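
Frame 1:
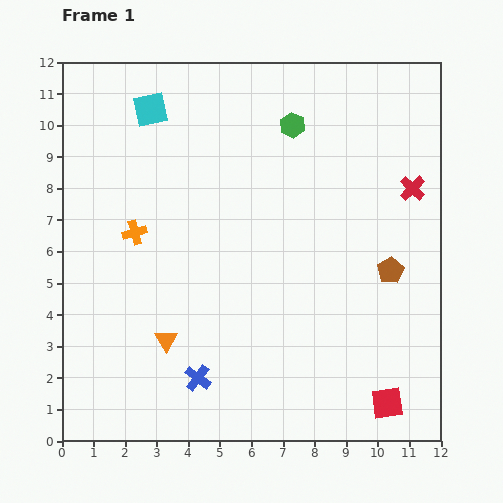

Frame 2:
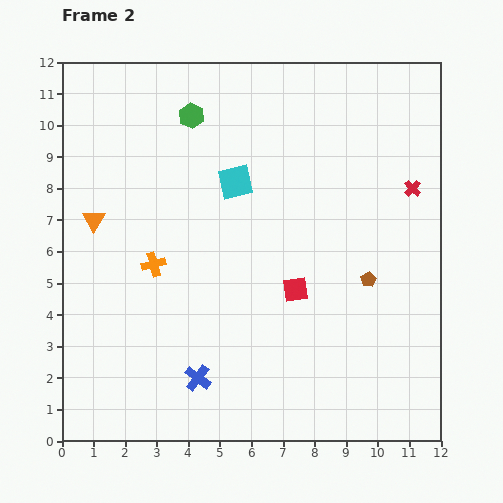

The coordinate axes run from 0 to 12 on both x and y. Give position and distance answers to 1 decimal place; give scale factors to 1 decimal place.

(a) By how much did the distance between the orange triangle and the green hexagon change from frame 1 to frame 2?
-3.4

Distance in frame 1: 7.9. Distance in frame 2: 4.5.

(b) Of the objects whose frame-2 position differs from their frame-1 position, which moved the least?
the brown pentagon

(moved 0.8)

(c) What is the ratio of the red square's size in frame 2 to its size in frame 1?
0.8×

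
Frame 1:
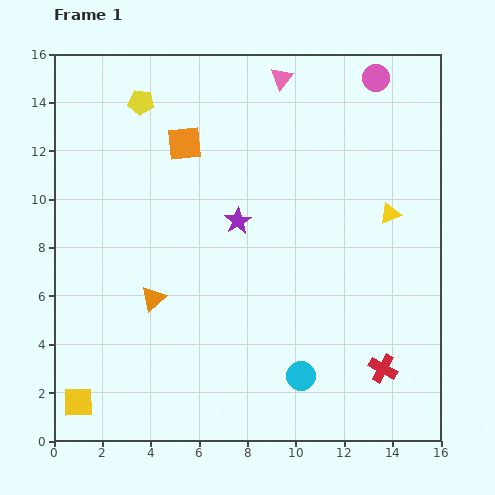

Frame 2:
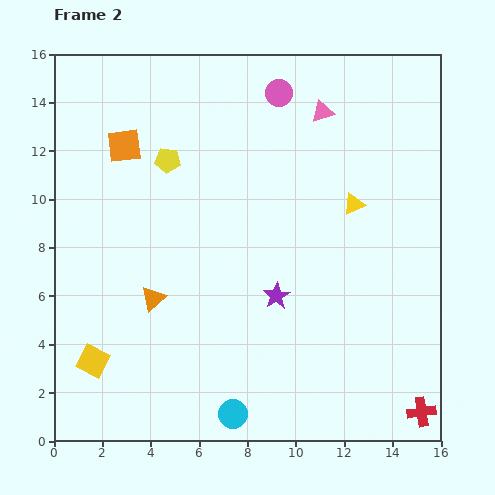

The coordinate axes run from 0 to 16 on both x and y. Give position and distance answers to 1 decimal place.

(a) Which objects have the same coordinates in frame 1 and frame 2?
the orange triangle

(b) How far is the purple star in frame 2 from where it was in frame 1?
3.5

The purple star moved from (7.6, 9.1) to (9.2, 6.0), a distance of √(1.6² + 3.1²) ≈ 3.5.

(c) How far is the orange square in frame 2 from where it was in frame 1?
2.5

The orange square moved from (5.4, 12.3) to (2.9, 12.2), a distance of √(2.5² + 0.1²) ≈ 2.5.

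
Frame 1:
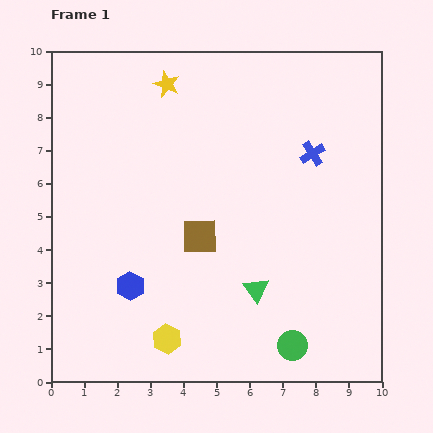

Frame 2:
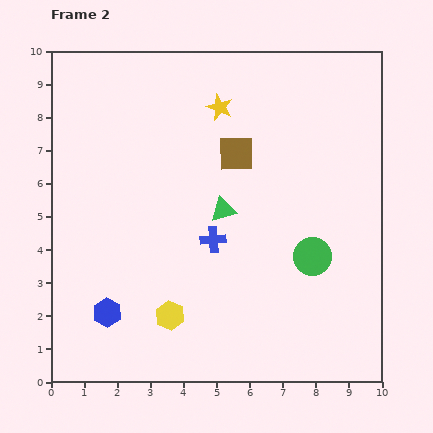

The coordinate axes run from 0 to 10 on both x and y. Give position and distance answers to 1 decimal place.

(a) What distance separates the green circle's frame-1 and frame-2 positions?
2.8

The green circle moved from (7.3, 1.1) to (7.9, 3.8), a distance of √(0.6² + 2.7²) ≈ 2.8.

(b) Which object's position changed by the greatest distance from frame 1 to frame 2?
the blue cross

(moved 4.0; next 2.8)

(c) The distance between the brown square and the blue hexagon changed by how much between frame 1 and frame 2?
+3.6

Distance in frame 1: 2.6. Distance in frame 2: 6.2.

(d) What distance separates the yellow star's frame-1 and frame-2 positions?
1.7

The yellow star moved from (3.5, 9.0) to (5.1, 8.3), a distance of √(1.6² + 0.7²) ≈ 1.7.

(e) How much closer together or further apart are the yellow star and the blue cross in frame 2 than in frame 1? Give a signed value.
-0.9

Distance in frame 1: 4.9. Distance in frame 2: 4.0.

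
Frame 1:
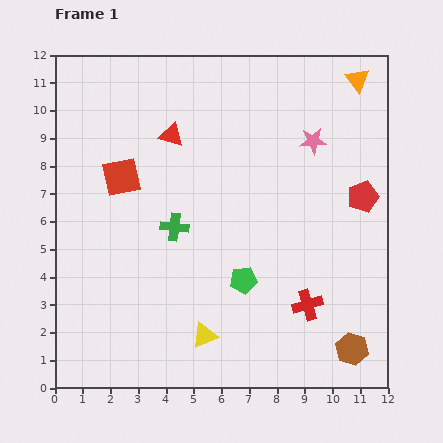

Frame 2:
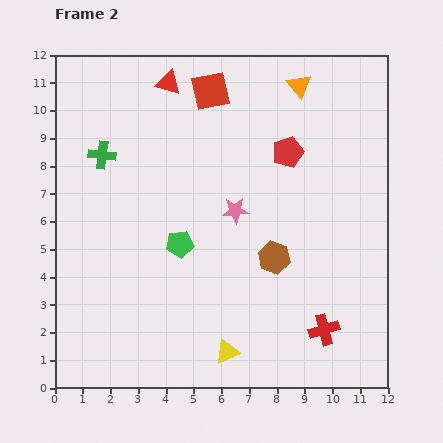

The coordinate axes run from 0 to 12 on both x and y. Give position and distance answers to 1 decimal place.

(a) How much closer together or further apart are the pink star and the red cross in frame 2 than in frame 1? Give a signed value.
-0.5

Distance in frame 1: 5.9. Distance in frame 2: 5.4.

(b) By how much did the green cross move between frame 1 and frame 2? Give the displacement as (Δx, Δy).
(-2.6, 2.6)

The green cross was at (4.3, 5.8) in frame 1 and (1.7, 8.4) in frame 2.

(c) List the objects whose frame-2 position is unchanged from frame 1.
none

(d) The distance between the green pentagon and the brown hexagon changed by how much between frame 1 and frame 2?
-1.2

Distance in frame 1: 4.6. Distance in frame 2: 3.4.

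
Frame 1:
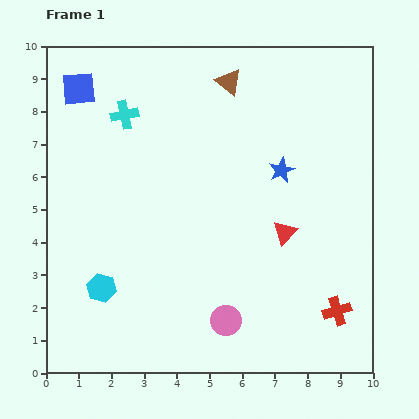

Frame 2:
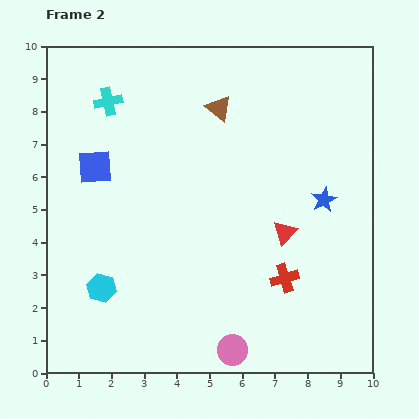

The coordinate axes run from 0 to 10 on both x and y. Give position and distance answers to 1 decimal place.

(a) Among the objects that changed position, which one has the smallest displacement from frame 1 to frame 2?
the cyan cross

(moved 0.6)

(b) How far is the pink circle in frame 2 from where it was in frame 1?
0.9

The pink circle moved from (5.5, 1.6) to (5.7, 0.7), a distance of √(0.2² + 0.9²) ≈ 0.9.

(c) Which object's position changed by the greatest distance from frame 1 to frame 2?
the blue square

(moved 2.5; next 1.9)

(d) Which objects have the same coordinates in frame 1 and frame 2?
the red triangle, the cyan hexagon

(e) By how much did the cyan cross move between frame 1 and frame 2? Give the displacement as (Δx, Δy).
(-0.5, 0.4)

The cyan cross was at (2.4, 7.9) in frame 1 and (1.9, 8.3) in frame 2.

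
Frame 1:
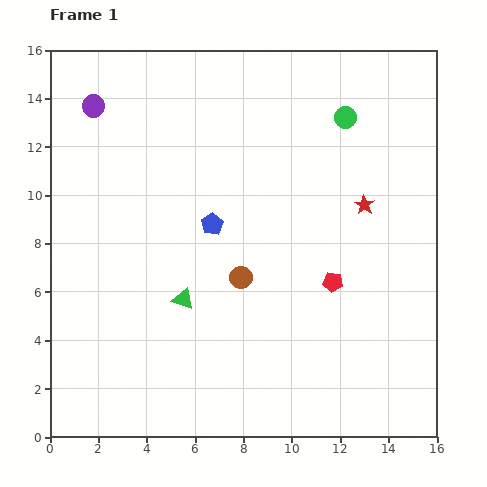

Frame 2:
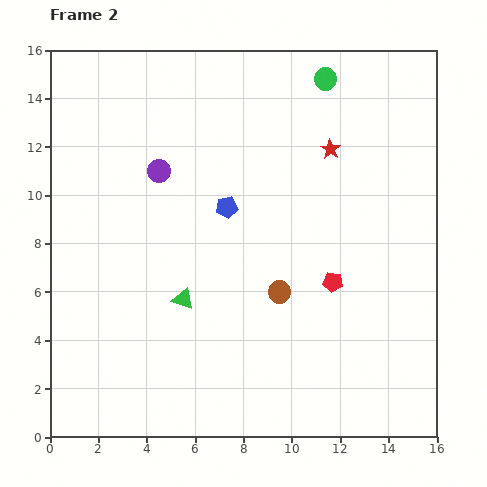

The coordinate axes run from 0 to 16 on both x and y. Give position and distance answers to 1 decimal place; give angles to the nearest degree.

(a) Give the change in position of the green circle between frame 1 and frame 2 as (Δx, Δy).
(-0.8, 1.6)

The green circle was at (12.2, 13.2) in frame 1 and (11.4, 14.8) in frame 2.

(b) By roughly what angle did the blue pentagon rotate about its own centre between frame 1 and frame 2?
22° clockwise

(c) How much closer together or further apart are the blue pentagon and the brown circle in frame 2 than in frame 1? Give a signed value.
+1.6

Distance in frame 1: 2.5. Distance in frame 2: 4.1.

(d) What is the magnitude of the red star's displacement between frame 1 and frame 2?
2.7

The red star moved from (13.0, 9.6) to (11.6, 11.9), a distance of √(1.4² + 2.3²) ≈ 2.7.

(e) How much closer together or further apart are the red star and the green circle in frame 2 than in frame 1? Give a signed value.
-0.8

Distance in frame 1: 3.7. Distance in frame 2: 2.9.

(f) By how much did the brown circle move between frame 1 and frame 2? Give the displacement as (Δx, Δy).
(1.6, -0.6)

The brown circle was at (7.9, 6.6) in frame 1 and (9.5, 6.0) in frame 2.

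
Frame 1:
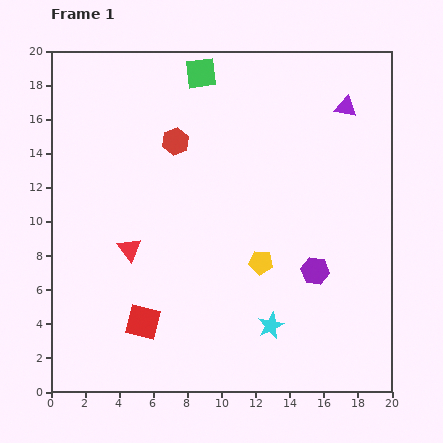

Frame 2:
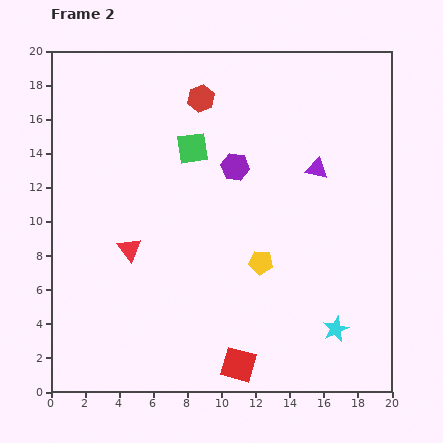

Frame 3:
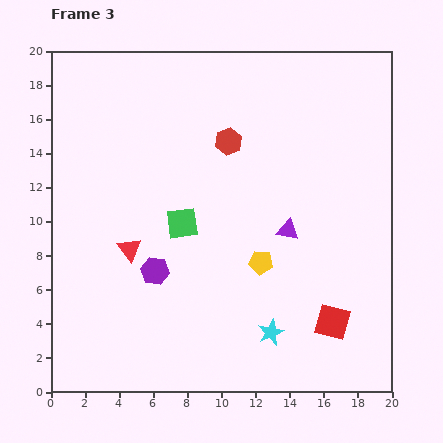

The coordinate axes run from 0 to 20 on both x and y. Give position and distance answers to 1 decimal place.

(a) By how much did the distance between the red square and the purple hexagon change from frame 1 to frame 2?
+1.1

Distance in frame 1: 10.5. Distance in frame 2: 11.6.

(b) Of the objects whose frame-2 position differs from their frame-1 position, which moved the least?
the red hexagon

(moved 2.9)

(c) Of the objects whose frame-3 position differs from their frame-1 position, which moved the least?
the cyan star

(moved 0.4)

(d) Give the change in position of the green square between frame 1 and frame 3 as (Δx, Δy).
(-1.1, -8.8)

The green square was at (8.8, 18.7) in frame 1 and (7.7, 9.9) in frame 3.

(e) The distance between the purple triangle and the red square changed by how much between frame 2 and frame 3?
-6.4

Distance in frame 2: 12.4. Distance in frame 3: 6.0.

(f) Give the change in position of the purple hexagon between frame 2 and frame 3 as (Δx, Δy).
(-4.7, -6.1)

The purple hexagon was at (10.8, 13.2) in frame 2 and (6.1, 7.1) in frame 3.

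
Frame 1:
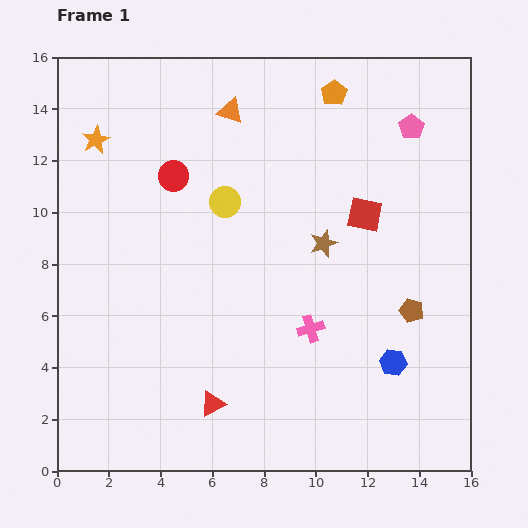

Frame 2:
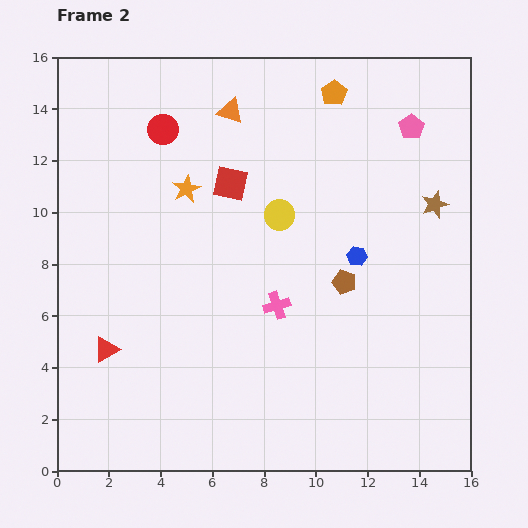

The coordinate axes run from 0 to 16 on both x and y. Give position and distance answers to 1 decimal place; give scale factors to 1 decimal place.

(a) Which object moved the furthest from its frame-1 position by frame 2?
the red square

(moved 5.3; next 4.6)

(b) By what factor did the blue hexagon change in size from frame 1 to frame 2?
0.7×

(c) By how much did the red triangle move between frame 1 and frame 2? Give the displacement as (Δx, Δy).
(-4.1, 2.1)

The red triangle was at (6.0, 2.6) in frame 1 and (1.9, 4.7) in frame 2.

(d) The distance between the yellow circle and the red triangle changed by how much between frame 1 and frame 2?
+0.7

Distance in frame 1: 7.8. Distance in frame 2: 8.5.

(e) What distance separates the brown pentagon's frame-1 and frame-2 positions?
2.8

The brown pentagon moved from (13.7, 6.2) to (11.1, 7.3), a distance of √(2.6² + 1.1²) ≈ 2.8.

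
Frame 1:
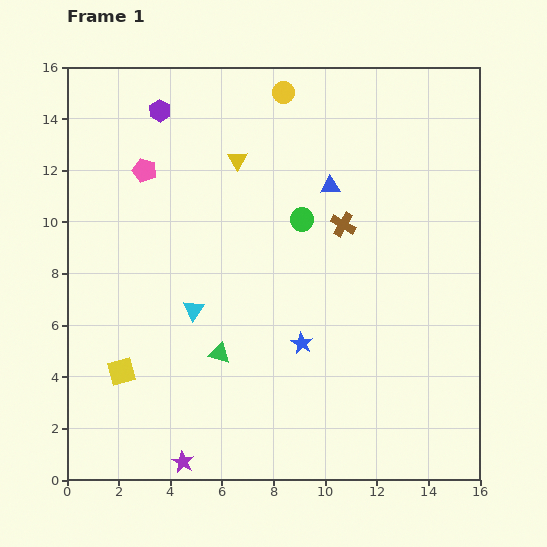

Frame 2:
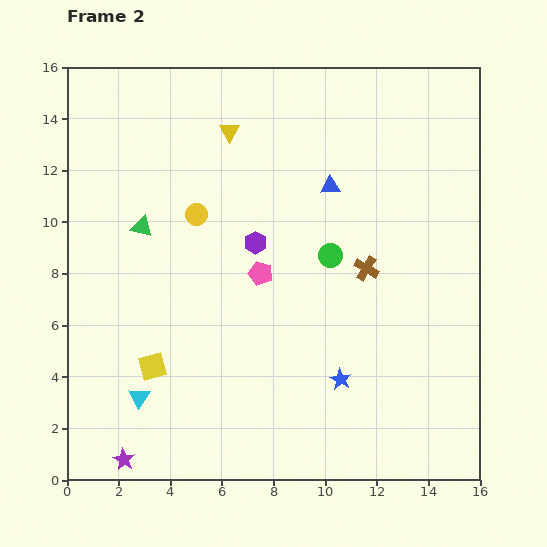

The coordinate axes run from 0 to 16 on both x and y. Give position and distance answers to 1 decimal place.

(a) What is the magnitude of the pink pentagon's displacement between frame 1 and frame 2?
6.0

The pink pentagon moved from (3.0, 12.0) to (7.5, 8.0), a distance of √(4.5² + 4.0²) ≈ 6.0.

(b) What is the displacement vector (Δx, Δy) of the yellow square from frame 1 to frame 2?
(1.2, 0.2)

The yellow square was at (2.1, 4.2) in frame 1 and (3.3, 4.4) in frame 2.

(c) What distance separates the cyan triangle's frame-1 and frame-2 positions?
4.0

The cyan triangle moved from (4.9, 6.6) to (2.8, 3.2), a distance of √(2.1² + 3.4²) ≈ 4.0.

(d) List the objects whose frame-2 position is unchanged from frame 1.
the blue triangle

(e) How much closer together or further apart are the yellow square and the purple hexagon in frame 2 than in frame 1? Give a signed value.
-4.0

Distance in frame 1: 10.2. Distance in frame 2: 6.2.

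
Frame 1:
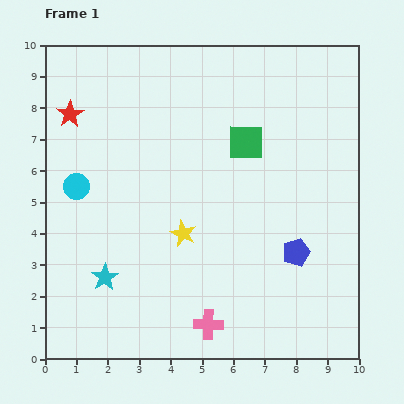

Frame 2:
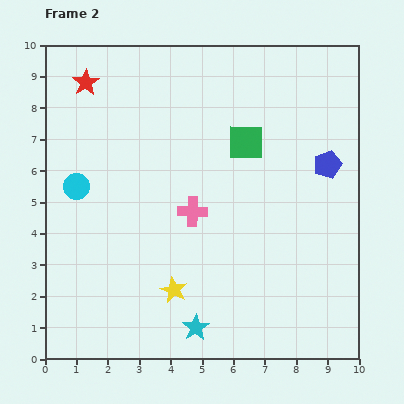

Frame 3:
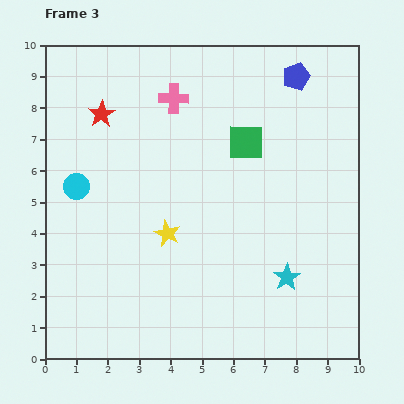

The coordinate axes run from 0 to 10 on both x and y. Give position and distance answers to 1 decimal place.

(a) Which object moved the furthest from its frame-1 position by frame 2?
the pink cross

(moved 3.6; next 3.3)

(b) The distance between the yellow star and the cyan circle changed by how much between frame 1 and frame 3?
-0.4

Distance in frame 1: 3.7. Distance in frame 3: 3.3.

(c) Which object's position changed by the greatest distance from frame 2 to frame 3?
the pink cross

(moved 3.6; next 3.3)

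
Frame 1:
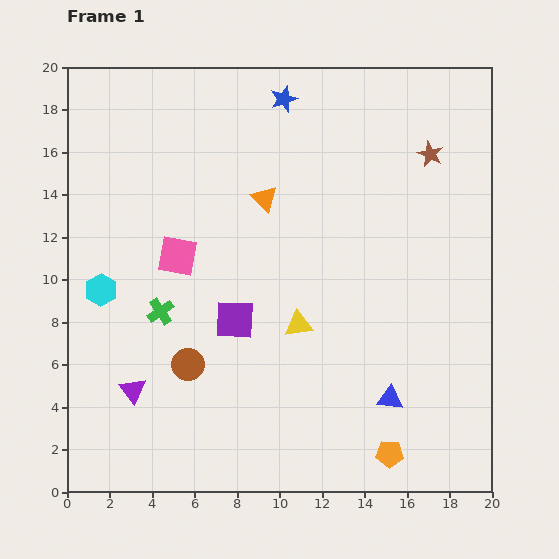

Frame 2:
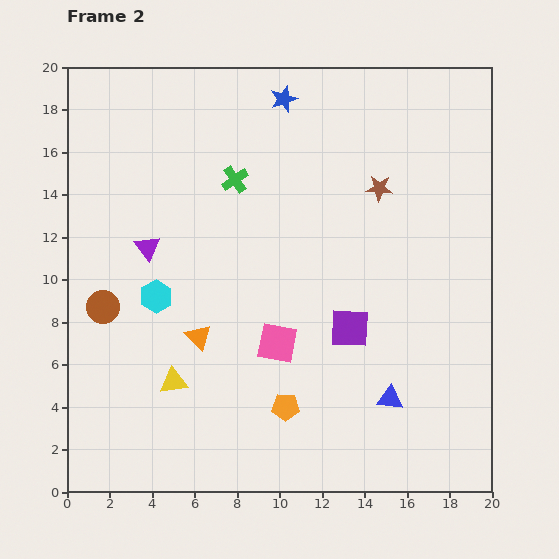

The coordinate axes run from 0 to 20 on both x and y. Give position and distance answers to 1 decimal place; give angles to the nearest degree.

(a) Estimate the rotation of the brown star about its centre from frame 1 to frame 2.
22° counter-clockwise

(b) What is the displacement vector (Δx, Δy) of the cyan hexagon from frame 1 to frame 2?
(2.6, -0.3)

The cyan hexagon was at (1.6, 9.5) in frame 1 and (4.2, 9.2) in frame 2.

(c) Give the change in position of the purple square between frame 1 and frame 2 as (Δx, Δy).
(5.4, -0.4)

The purple square was at (7.9, 8.1) in frame 1 and (13.3, 7.7) in frame 2.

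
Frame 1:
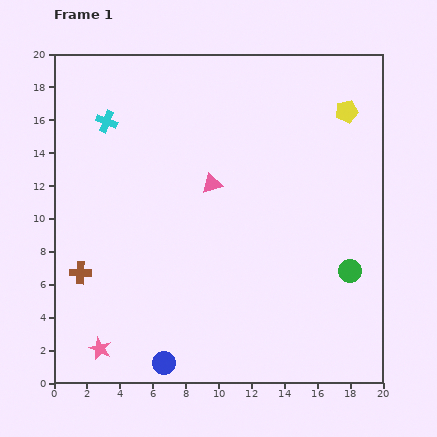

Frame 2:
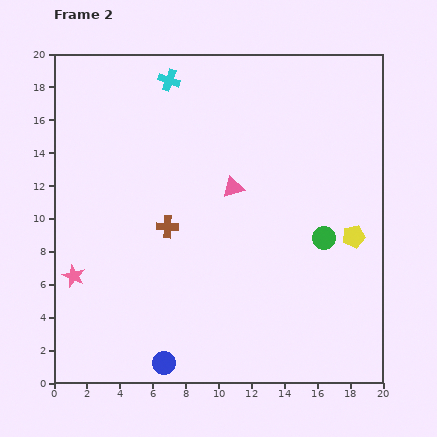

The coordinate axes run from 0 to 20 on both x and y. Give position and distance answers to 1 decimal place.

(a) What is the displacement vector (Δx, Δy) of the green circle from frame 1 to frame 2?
(-1.6, 2.0)

The green circle was at (18.0, 6.8) in frame 1 and (16.4, 8.8) in frame 2.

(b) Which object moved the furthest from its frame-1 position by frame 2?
the yellow pentagon

(moved 7.6; next 6.0)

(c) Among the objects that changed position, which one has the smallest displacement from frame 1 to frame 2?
the pink triangle

(moved 1.3)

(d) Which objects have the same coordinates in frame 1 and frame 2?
the blue circle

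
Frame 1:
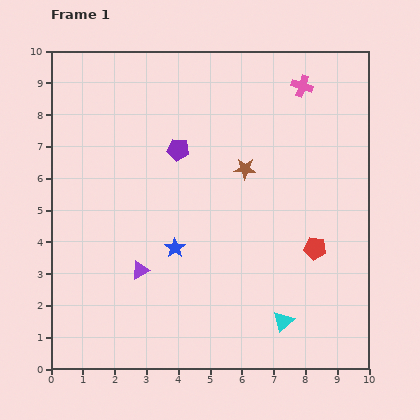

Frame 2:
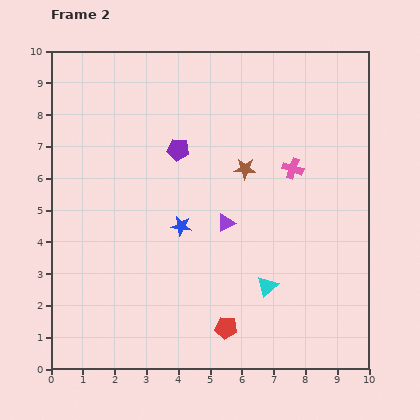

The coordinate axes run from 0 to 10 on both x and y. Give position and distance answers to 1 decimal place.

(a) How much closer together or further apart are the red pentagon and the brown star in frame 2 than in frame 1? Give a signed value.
+1.7

Distance in frame 1: 3.3. Distance in frame 2: 5.0.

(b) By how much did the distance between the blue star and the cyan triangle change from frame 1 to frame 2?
-0.8

Distance in frame 1: 4.1. Distance in frame 2: 3.3.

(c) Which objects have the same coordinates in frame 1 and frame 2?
the purple pentagon, the brown star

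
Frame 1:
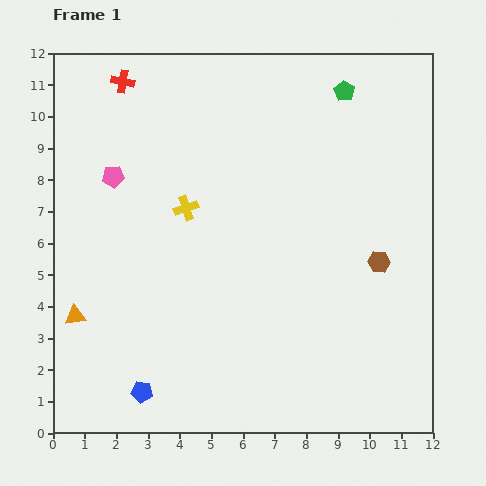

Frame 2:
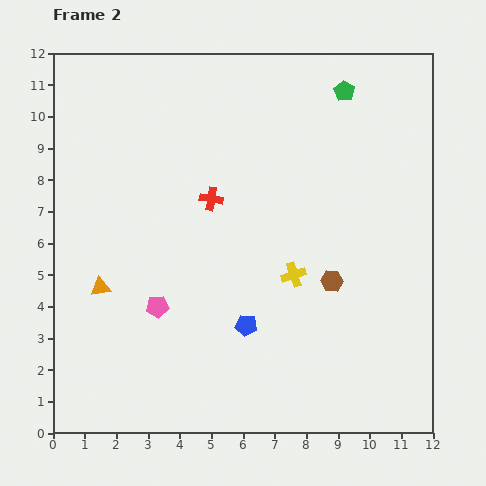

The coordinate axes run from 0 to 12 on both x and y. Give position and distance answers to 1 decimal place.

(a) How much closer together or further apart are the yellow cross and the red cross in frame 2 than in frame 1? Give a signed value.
-1.0

Distance in frame 1: 4.5. Distance in frame 2: 3.5.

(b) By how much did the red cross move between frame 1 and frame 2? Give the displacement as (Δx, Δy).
(2.8, -3.7)

The red cross was at (2.2, 11.1) in frame 1 and (5.0, 7.4) in frame 2.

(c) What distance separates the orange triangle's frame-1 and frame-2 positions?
1.2

The orange triangle moved from (0.7, 3.7) to (1.5, 4.6), a distance of √(0.8² + 0.9²) ≈ 1.2.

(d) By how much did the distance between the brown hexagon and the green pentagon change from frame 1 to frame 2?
+0.5

Distance in frame 1: 5.5. Distance in frame 2: 6.0.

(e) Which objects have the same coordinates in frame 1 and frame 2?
the green pentagon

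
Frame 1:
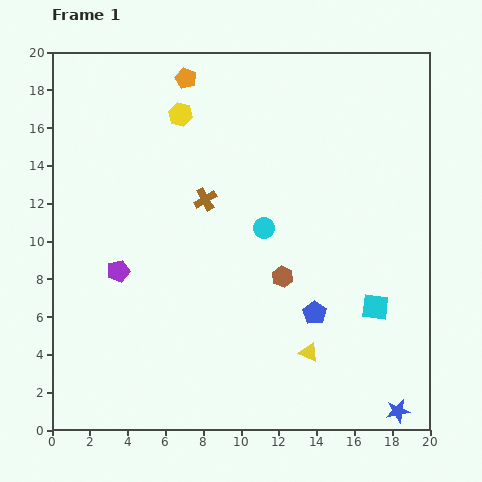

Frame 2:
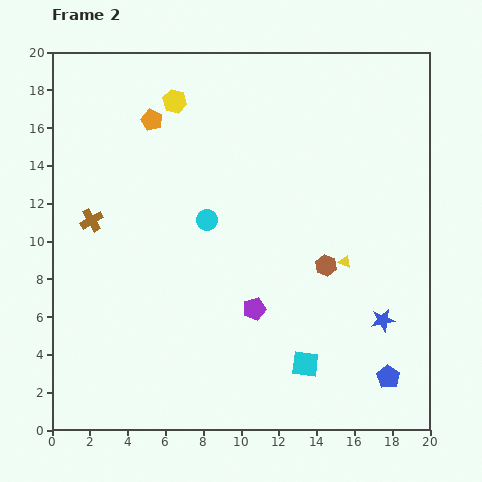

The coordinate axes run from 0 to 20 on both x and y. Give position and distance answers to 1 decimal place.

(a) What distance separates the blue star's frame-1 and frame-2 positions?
4.9

The blue star moved from (18.3, 1.0) to (17.5, 5.8), a distance of √(0.8² + 4.8²) ≈ 4.9.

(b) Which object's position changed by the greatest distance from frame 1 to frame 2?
the purple pentagon

(moved 7.5; next 6.1)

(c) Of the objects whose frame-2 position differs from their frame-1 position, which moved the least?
the yellow hexagon

(moved 0.8)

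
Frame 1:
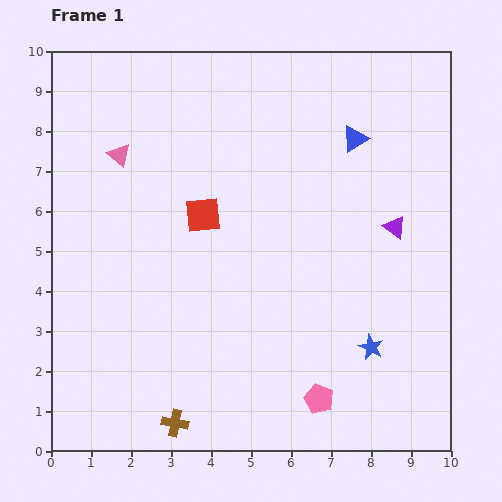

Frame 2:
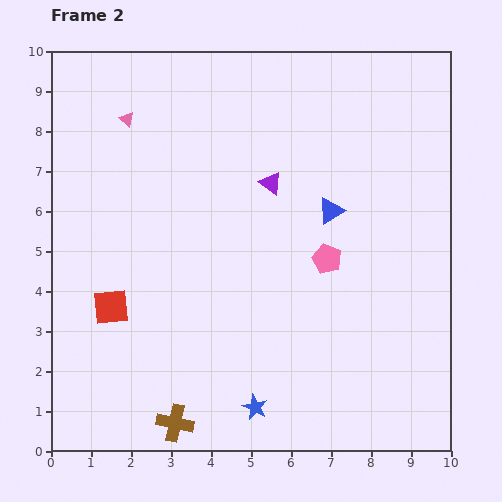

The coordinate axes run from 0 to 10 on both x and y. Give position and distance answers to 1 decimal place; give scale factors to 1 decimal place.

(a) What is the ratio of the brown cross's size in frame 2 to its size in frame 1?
1.4×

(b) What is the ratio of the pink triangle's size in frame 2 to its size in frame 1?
0.6×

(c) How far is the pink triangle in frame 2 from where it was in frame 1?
0.9

The pink triangle moved from (1.7, 7.4) to (1.9, 8.3), a distance of √(0.2² + 0.9²) ≈ 0.9.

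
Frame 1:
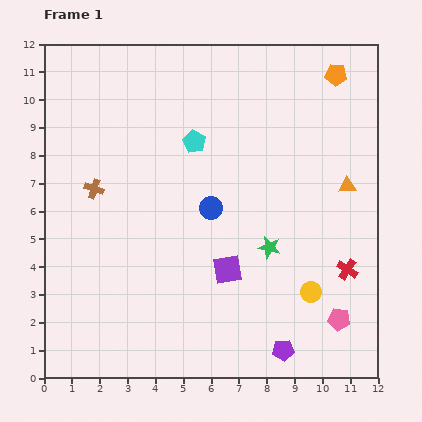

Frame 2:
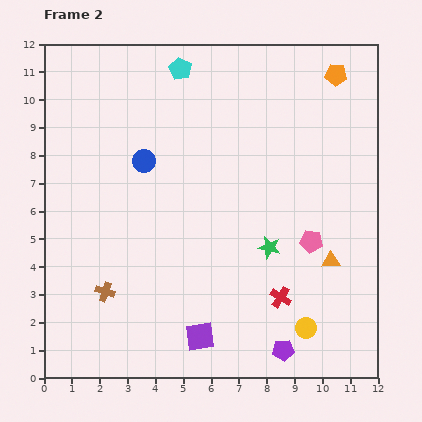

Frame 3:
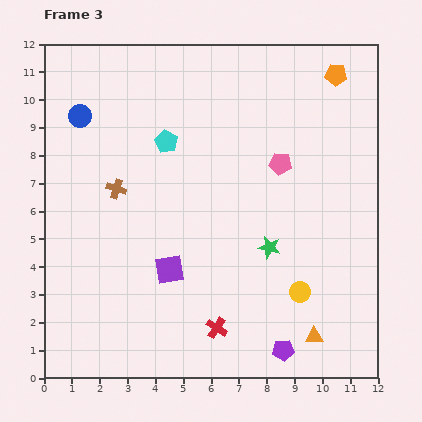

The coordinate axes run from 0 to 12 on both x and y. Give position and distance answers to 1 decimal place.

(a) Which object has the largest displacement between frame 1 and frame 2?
the brown cross

(moved 3.7; next 3.0)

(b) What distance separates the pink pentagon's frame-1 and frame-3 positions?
6.0

The pink pentagon moved from (10.6, 2.1) to (8.5, 7.7), a distance of √(2.1² + 5.6²) ≈ 6.0.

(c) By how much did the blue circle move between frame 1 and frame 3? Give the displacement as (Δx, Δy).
(-4.7, 3.3)

The blue circle was at (6.0, 6.1) in frame 1 and (1.3, 9.4) in frame 3.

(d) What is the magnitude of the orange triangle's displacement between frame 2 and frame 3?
2.8

The orange triangle moved from (10.3, 4.2) to (9.7, 1.5), a distance of √(0.6² + 2.7²) ≈ 2.8.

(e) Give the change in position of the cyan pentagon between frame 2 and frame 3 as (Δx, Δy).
(-0.5, -2.6)

The cyan pentagon was at (4.9, 11.1) in frame 2 and (4.4, 8.5) in frame 3.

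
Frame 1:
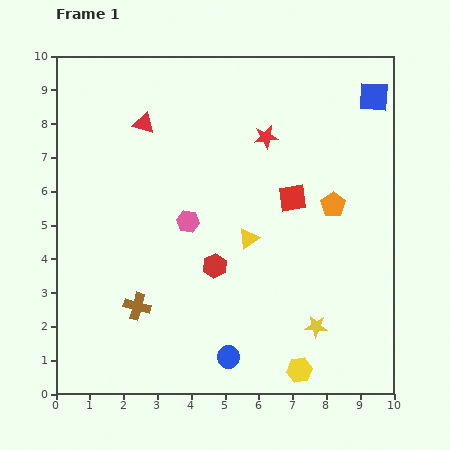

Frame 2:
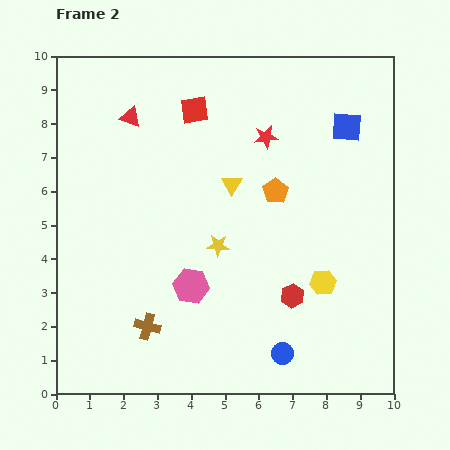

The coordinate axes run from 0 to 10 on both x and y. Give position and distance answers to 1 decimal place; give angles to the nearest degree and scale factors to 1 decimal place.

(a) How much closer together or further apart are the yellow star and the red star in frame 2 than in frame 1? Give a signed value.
-2.3

Distance in frame 1: 5.8. Distance in frame 2: 3.5.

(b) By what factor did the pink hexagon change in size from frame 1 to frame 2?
1.6×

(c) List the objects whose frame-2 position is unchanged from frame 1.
the red star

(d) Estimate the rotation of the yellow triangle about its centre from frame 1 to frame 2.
25° counter-clockwise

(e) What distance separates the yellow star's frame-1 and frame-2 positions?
3.8

The yellow star moved from (7.7, 2.0) to (4.8, 4.4), a distance of √(2.9² + 2.4²) ≈ 3.8.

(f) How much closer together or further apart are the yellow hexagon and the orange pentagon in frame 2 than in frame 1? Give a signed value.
-2.0

Distance in frame 1: 5.0. Distance in frame 2: 3.0.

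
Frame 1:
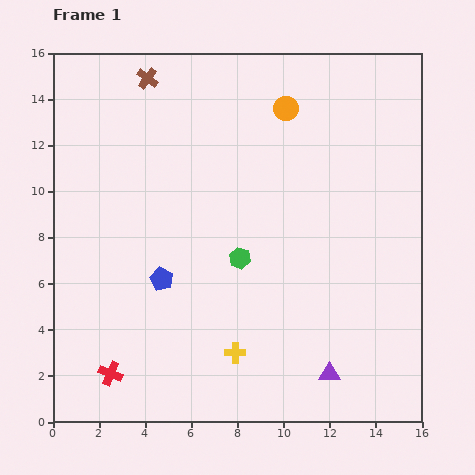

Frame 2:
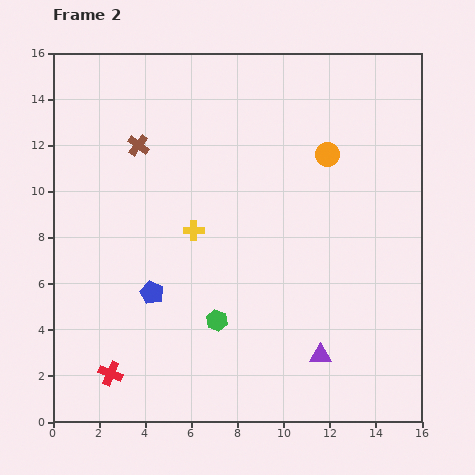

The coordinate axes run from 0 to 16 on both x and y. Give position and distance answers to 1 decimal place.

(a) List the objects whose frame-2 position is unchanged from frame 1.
the red cross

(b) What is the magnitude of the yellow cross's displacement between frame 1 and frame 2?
5.6

The yellow cross moved from (7.9, 3.0) to (6.1, 8.3), a distance of √(1.8² + 5.3²) ≈ 5.6.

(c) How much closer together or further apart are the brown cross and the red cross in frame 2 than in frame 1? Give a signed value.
-2.9

Distance in frame 1: 12.9. Distance in frame 2: 10.0.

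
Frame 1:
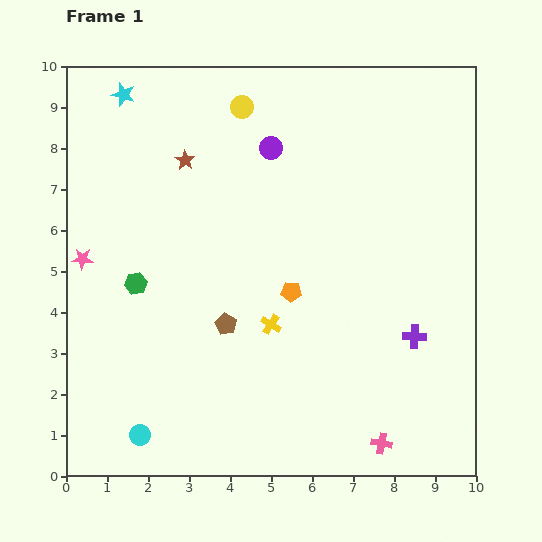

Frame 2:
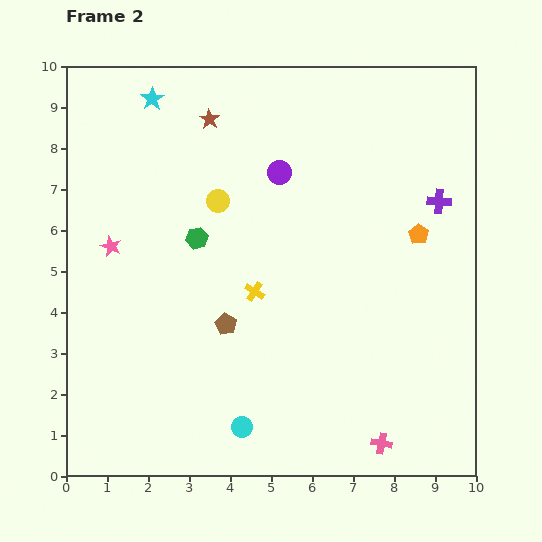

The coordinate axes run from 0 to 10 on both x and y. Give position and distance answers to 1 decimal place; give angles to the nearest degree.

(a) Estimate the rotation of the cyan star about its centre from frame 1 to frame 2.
23° clockwise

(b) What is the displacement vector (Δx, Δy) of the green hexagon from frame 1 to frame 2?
(1.5, 1.1)

The green hexagon was at (1.7, 4.7) in frame 1 and (3.2, 5.8) in frame 2.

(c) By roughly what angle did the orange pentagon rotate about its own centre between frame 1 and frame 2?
31° clockwise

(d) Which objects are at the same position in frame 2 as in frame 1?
the pink cross, the brown pentagon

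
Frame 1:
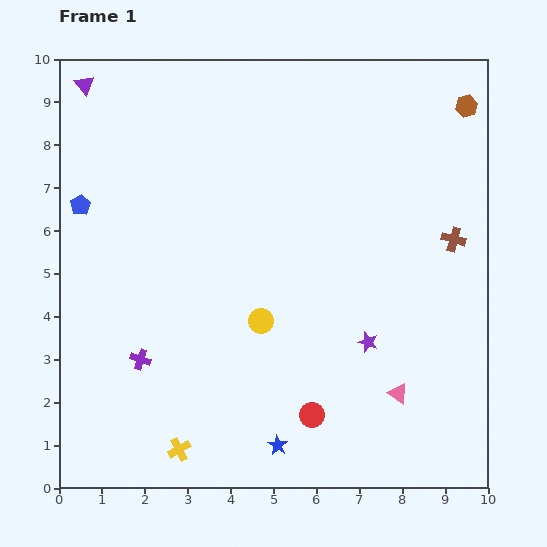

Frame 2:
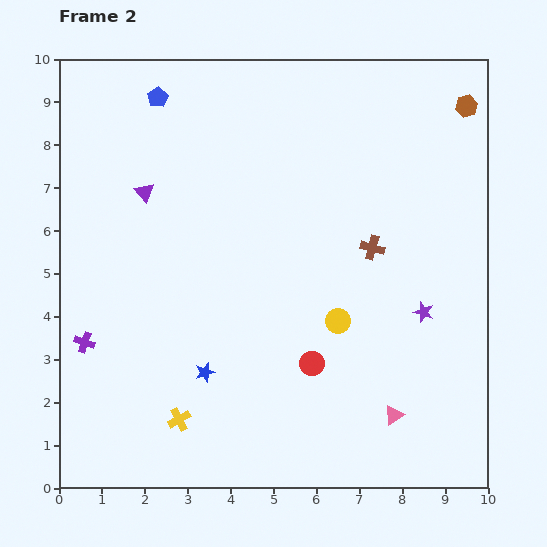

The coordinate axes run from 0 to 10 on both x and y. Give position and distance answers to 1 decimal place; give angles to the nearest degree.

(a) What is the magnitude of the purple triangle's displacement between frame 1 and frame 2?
2.9

The purple triangle moved from (0.6, 9.4) to (2.0, 6.9), a distance of √(1.4² + 2.5²) ≈ 2.9.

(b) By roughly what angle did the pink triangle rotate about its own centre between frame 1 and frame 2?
54° clockwise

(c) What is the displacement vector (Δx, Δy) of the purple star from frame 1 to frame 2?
(1.3, 0.7)

The purple star was at (7.2, 3.4) in frame 1 and (8.5, 4.1) in frame 2.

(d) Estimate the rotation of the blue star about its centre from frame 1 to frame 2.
24° clockwise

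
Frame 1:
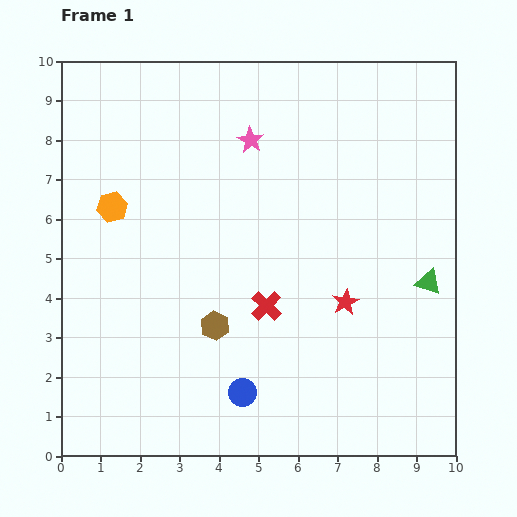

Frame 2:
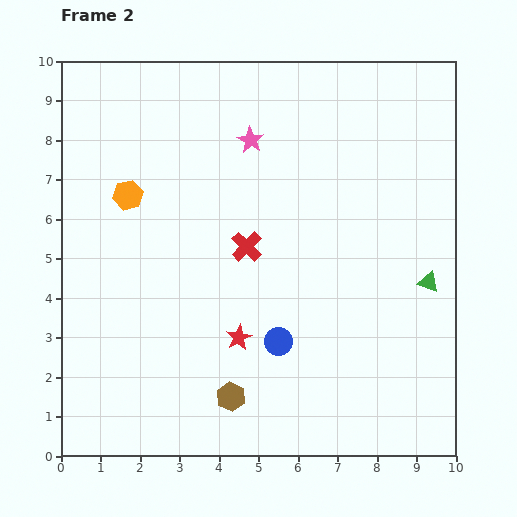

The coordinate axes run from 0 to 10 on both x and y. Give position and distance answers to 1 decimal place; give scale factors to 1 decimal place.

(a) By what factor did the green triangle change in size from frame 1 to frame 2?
0.8×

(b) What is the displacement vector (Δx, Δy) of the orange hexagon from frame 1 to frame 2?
(0.4, 0.3)

The orange hexagon was at (1.3, 6.3) in frame 1 and (1.7, 6.6) in frame 2.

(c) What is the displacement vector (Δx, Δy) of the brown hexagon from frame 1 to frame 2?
(0.4, -1.8)

The brown hexagon was at (3.9, 3.3) in frame 1 and (4.3, 1.5) in frame 2.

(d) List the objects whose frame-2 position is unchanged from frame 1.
the green triangle, the pink star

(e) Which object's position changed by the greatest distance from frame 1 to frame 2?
the red star

(moved 2.8; next 1.8)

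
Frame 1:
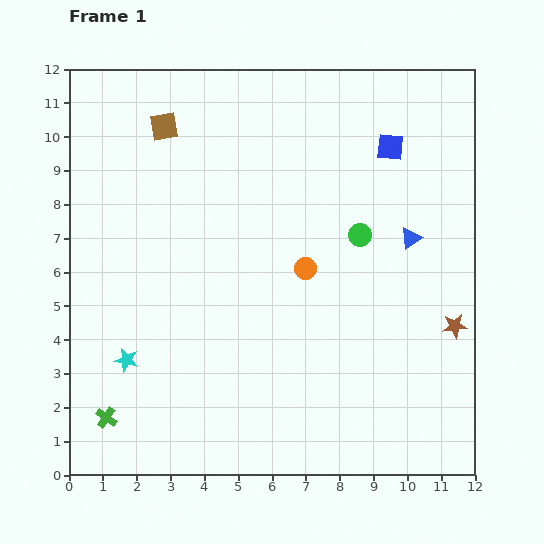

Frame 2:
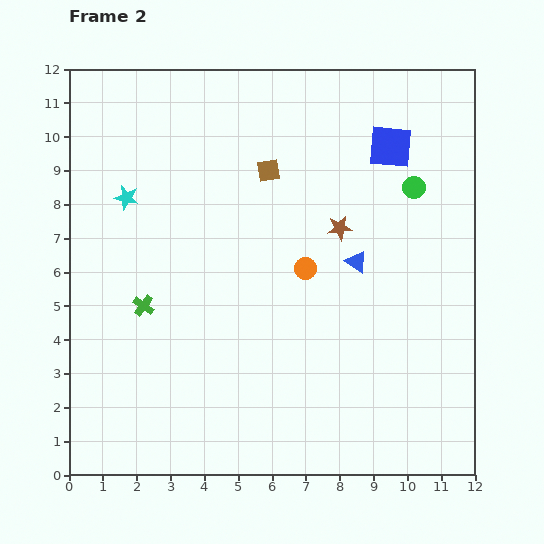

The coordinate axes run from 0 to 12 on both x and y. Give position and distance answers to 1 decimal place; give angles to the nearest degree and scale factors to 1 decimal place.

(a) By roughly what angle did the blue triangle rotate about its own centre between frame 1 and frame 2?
51° counter-clockwise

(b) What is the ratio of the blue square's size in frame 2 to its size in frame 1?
1.6×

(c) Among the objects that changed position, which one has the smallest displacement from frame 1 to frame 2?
the blue triangle

(moved 1.7)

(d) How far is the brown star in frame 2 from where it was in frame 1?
4.5

The brown star moved from (11.4, 4.4) to (8.0, 7.3), a distance of √(3.4² + 2.9²) ≈ 4.5.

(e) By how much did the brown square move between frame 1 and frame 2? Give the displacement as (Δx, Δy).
(3.1, -1.3)

The brown square was at (2.8, 10.3) in frame 1 and (5.9, 9.0) in frame 2.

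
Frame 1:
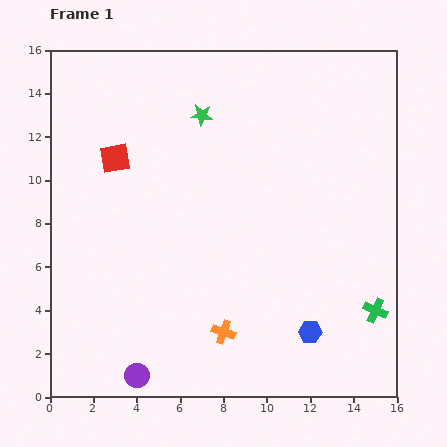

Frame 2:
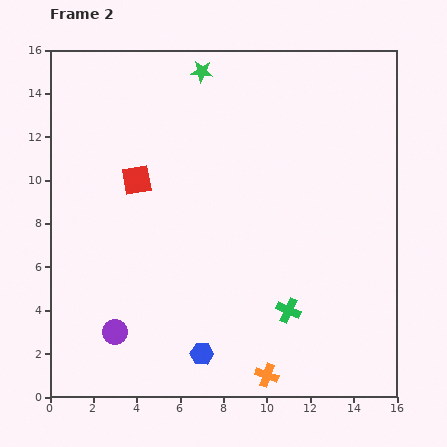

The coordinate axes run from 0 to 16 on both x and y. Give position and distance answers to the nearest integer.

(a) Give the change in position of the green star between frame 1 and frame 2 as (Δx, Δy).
(0, 2)

The green star was at (7, 13) in frame 1 and (7, 15) in frame 2.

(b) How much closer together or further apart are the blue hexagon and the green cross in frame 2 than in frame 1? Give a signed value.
+1

Distance in frame 1: 3. Distance in frame 2: 4.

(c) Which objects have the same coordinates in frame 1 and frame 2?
none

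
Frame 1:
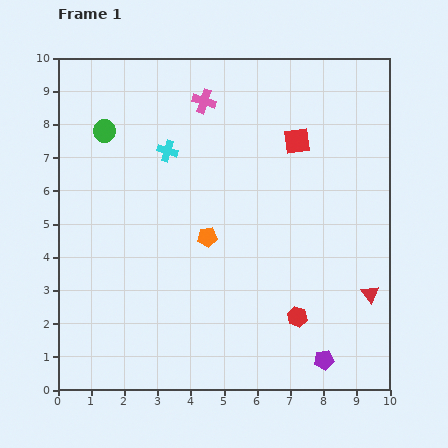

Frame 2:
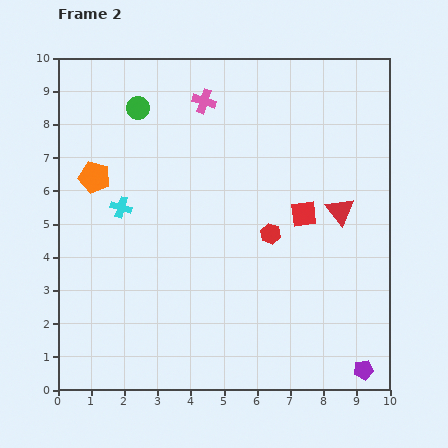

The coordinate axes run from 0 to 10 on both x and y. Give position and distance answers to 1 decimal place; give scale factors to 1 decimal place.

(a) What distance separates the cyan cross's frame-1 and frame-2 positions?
2.2

The cyan cross moved from (3.3, 7.2) to (1.9, 5.5), a distance of √(1.4² + 1.7²) ≈ 2.2.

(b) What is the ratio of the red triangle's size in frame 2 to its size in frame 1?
1.6×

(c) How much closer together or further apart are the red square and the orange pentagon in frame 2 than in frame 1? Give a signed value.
+2.4

Distance in frame 1: 4.0. Distance in frame 2: 6.4.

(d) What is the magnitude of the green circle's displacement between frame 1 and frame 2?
1.2

The green circle moved from (1.4, 7.8) to (2.4, 8.5), a distance of √(1.0² + 0.7²) ≈ 1.2.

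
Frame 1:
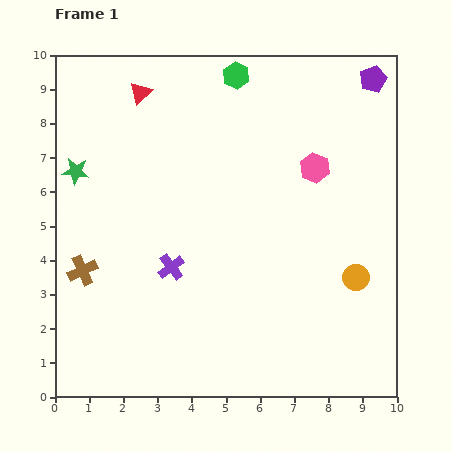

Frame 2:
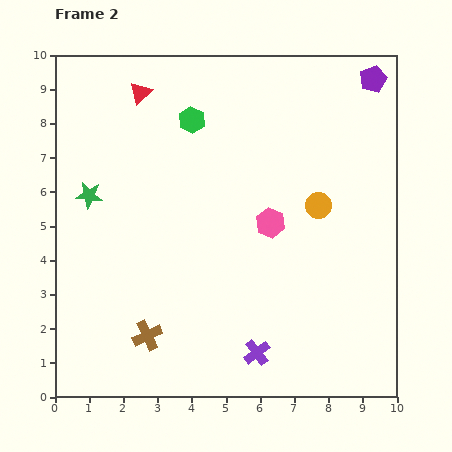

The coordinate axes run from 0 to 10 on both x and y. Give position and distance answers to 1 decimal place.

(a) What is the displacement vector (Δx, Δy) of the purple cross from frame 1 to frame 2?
(2.5, -2.5)

The purple cross was at (3.4, 3.8) in frame 1 and (5.9, 1.3) in frame 2.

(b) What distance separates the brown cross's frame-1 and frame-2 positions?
2.7

The brown cross moved from (0.8, 3.7) to (2.7, 1.8), a distance of √(1.9² + 1.9²) ≈ 2.7.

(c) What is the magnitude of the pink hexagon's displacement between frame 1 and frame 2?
2.1

The pink hexagon moved from (7.6, 6.7) to (6.3, 5.1), a distance of √(1.3² + 1.6²) ≈ 2.1.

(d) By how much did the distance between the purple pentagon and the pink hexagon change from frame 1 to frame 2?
+2.1

Distance in frame 1: 3.1. Distance in frame 2: 5.2.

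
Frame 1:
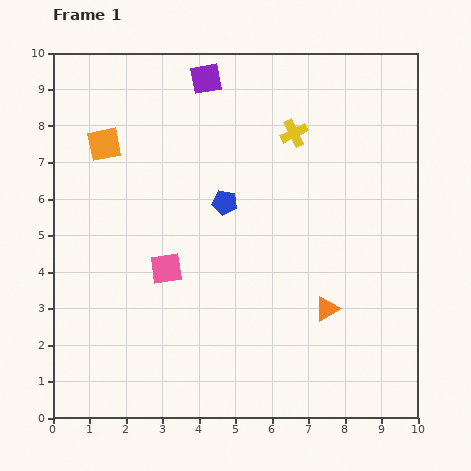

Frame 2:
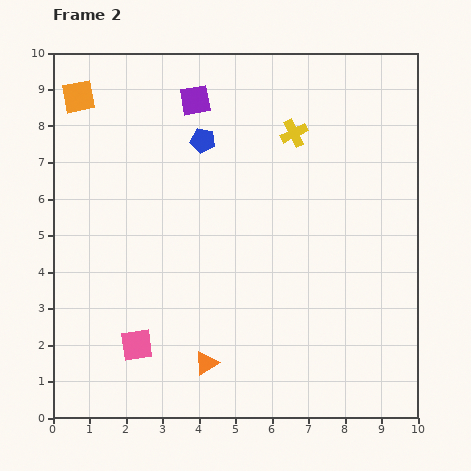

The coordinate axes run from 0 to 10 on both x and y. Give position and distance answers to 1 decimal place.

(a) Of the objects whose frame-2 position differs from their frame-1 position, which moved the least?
the purple square

(moved 0.7)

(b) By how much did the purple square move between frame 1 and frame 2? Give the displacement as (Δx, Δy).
(-0.3, -0.6)

The purple square was at (4.2, 9.3) in frame 1 and (3.9, 8.7) in frame 2.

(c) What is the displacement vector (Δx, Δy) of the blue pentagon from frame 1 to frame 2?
(-0.6, 1.7)

The blue pentagon was at (4.7, 5.9) in frame 1 and (4.1, 7.6) in frame 2.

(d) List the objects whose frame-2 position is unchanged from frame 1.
the yellow cross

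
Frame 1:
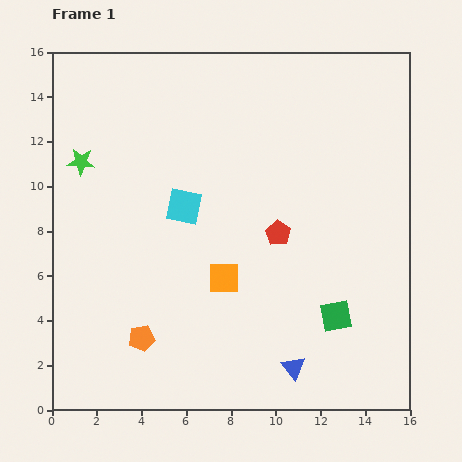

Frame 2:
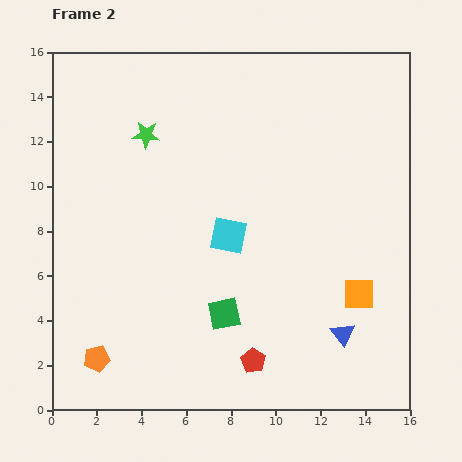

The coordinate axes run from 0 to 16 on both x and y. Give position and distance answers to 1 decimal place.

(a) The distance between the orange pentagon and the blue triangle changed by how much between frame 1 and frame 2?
+4.2

Distance in frame 1: 6.9. Distance in frame 2: 11.1.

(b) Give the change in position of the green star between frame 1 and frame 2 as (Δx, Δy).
(2.9, 1.2)

The green star was at (1.3, 11.1) in frame 1 and (4.2, 12.3) in frame 2.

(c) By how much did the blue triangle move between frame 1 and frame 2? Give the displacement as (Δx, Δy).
(2.2, 1.5)

The blue triangle was at (10.8, 1.9) in frame 1 and (13.0, 3.4) in frame 2.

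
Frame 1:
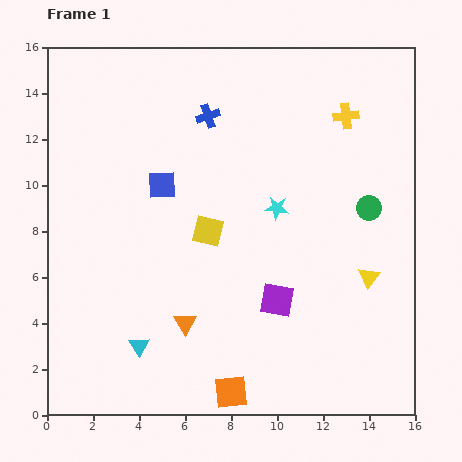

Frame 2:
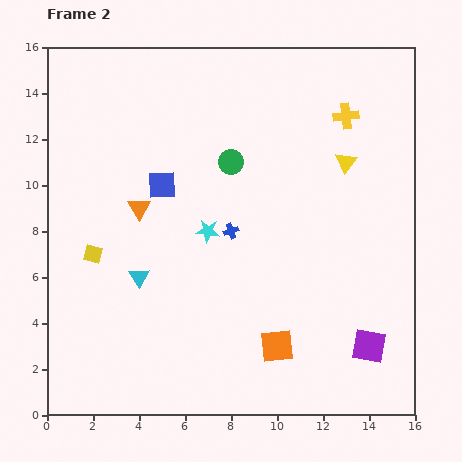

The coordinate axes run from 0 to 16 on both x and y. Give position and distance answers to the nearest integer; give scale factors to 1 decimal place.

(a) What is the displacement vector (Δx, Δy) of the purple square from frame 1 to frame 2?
(4, -2)

The purple square was at (10, 5) in frame 1 and (14, 3) in frame 2.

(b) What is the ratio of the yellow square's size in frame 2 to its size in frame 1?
0.6×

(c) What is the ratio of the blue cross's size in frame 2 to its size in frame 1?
0.7×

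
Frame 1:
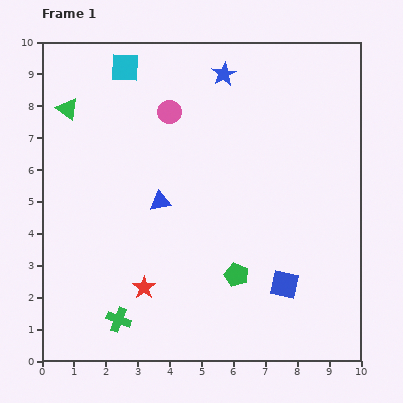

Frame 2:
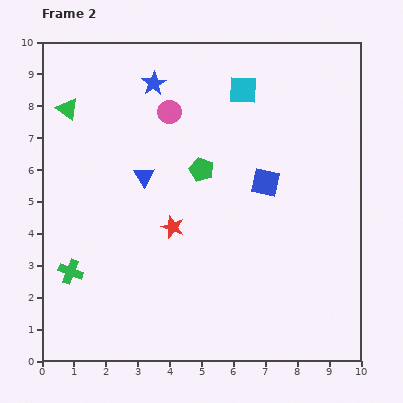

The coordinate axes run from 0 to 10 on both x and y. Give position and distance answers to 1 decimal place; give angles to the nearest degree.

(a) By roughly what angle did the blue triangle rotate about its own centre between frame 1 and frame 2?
53° counter-clockwise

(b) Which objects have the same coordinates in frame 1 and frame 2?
the green triangle, the pink circle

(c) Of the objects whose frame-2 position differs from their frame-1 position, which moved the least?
the blue triangle

(moved 0.9)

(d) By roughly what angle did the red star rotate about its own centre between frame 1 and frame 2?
17° counter-clockwise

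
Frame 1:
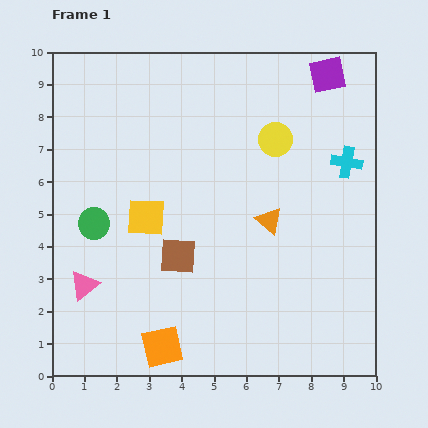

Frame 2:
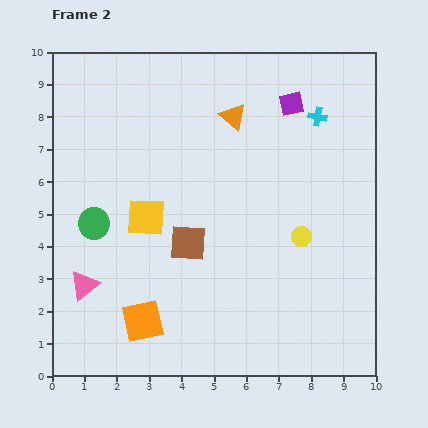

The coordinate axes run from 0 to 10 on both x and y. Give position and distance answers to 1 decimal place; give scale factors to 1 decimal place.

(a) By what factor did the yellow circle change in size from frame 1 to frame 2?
0.6×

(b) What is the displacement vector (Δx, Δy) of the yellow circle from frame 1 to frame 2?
(0.8, -3.0)

The yellow circle was at (6.9, 7.3) in frame 1 and (7.7, 4.3) in frame 2.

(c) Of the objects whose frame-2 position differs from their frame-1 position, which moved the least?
the brown square

(moved 0.5)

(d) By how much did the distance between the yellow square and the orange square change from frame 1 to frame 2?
-0.8

Distance in frame 1: 4.0. Distance in frame 2: 3.2.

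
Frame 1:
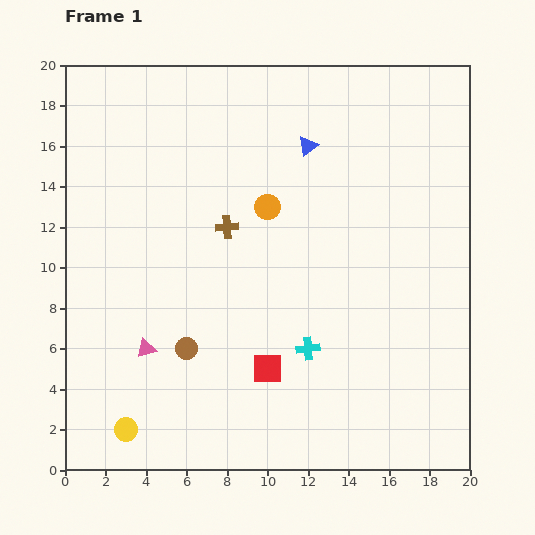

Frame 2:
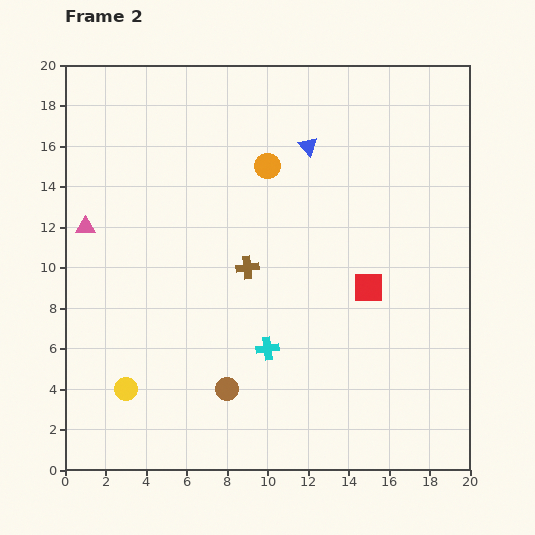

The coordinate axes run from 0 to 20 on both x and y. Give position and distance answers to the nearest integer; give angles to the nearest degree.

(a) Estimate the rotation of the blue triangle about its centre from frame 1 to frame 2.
33° counter-clockwise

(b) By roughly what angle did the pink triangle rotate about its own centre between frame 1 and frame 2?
17° clockwise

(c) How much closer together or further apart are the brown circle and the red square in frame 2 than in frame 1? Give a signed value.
+5

Distance in frame 1: 4. Distance in frame 2: 9.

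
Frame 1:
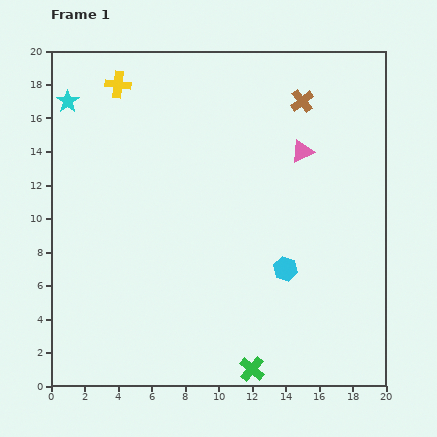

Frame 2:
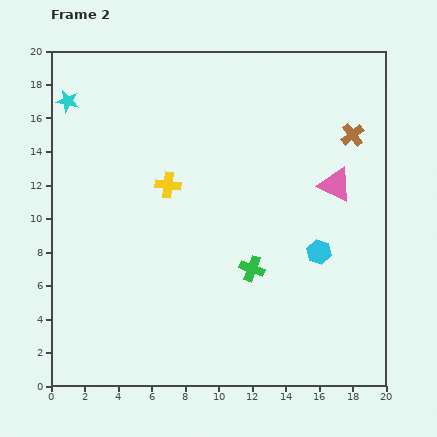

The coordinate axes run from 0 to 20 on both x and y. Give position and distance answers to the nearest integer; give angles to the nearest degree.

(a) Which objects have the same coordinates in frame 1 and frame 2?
the cyan star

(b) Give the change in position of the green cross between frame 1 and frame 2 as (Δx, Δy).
(0, 6)

The green cross was at (12, 1) in frame 1 and (12, 7) in frame 2.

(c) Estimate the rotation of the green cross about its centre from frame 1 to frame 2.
21° counter-clockwise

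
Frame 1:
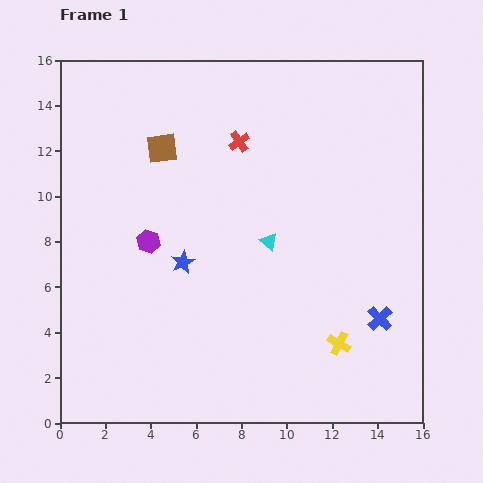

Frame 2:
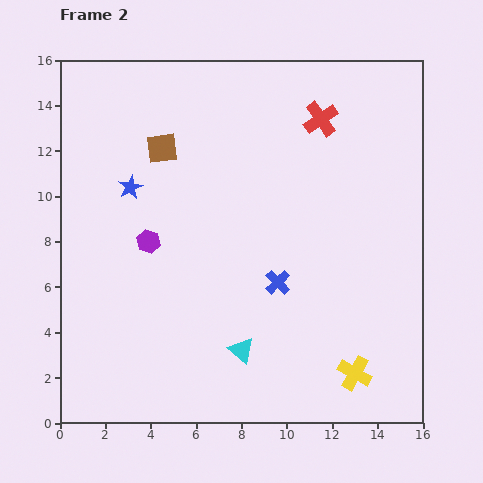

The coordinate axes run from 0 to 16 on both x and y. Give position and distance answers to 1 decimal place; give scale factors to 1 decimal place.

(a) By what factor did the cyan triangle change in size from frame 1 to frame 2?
1.4×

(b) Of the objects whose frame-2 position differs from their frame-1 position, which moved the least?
the yellow cross

(moved 1.5)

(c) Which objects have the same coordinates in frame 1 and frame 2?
the brown square, the purple hexagon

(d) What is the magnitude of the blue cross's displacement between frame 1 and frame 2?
4.8

The blue cross moved from (14.1, 4.6) to (9.6, 6.2), a distance of √(4.5² + 1.6²) ≈ 4.8.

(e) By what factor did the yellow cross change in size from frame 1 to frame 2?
1.5×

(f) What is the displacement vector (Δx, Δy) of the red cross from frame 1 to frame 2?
(3.6, 1.0)

The red cross was at (7.9, 12.4) in frame 1 and (11.5, 13.4) in frame 2.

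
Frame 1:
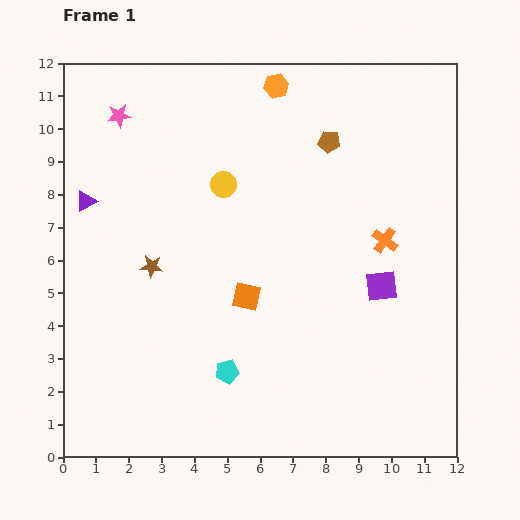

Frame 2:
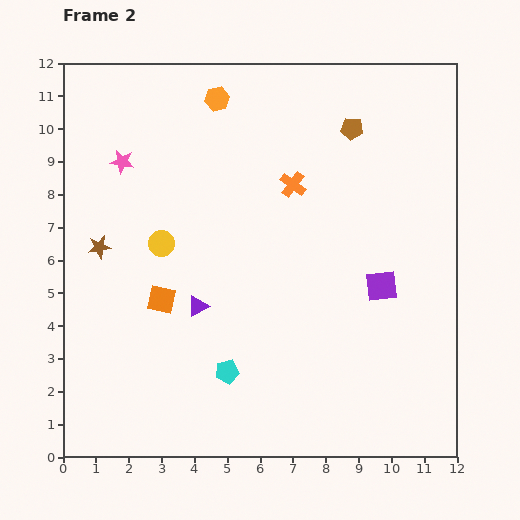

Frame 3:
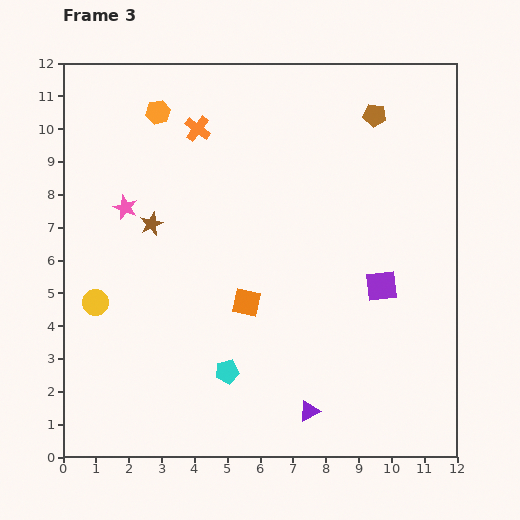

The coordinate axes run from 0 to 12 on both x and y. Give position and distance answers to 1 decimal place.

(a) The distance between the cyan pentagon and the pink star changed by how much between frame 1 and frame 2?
-1.3

Distance in frame 1: 8.5. Distance in frame 2: 7.2.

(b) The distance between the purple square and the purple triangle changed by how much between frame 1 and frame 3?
-5.0

Distance in frame 1: 9.4. Distance in frame 3: 4.4.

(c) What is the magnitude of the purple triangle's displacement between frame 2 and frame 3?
4.7

The purple triangle moved from (4.1, 4.6) to (7.5, 1.4), a distance of √(3.4² + 3.2²) ≈ 4.7.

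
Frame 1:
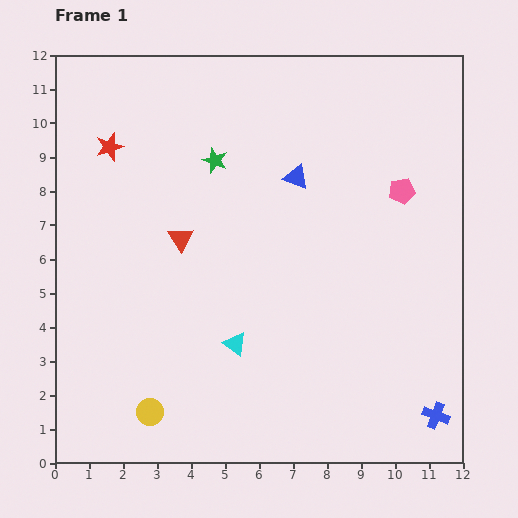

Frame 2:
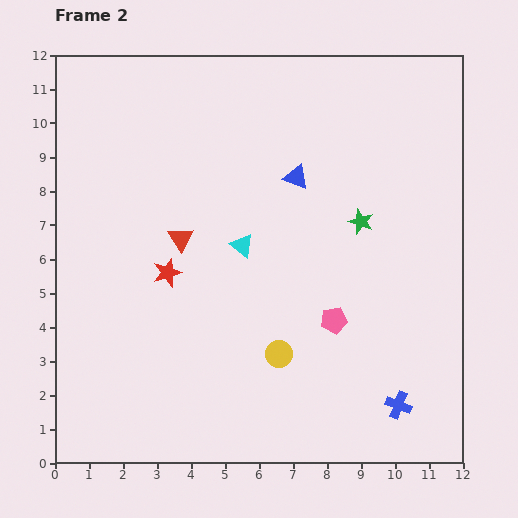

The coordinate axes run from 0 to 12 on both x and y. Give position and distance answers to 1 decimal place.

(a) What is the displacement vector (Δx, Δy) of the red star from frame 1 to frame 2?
(1.7, -3.7)

The red star was at (1.6, 9.3) in frame 1 and (3.3, 5.6) in frame 2.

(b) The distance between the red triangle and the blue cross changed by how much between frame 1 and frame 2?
-1.0

Distance in frame 1: 9.1. Distance in frame 2: 8.1.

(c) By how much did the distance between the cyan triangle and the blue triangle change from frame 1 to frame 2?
-2.6

Distance in frame 1: 5.2. Distance in frame 2: 2.6.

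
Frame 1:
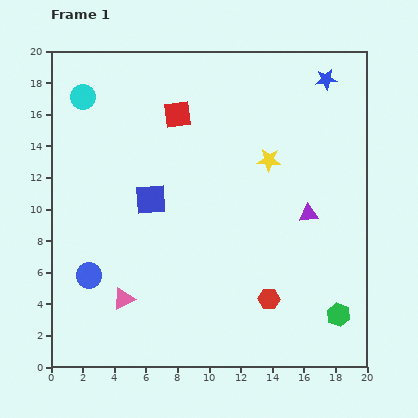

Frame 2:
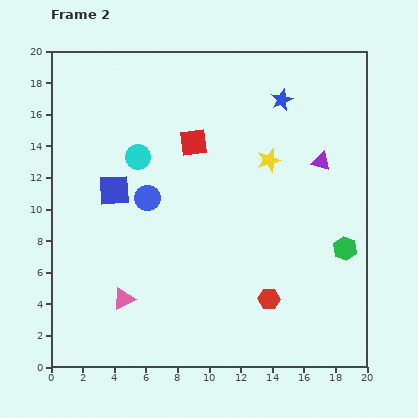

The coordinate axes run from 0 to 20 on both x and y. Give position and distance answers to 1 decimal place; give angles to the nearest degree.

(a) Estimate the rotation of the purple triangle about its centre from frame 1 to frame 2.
24° clockwise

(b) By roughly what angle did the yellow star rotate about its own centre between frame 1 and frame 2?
20° counter-clockwise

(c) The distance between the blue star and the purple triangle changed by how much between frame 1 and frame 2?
-4.0

Distance in frame 1: 8.6. Distance in frame 2: 4.6.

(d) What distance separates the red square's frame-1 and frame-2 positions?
2.1

The red square moved from (8.0, 16.0) to (9.0, 14.2), a distance of √(1.0² + 1.8²) ≈ 2.1.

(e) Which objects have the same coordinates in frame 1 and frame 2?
the pink triangle, the yellow star, the red hexagon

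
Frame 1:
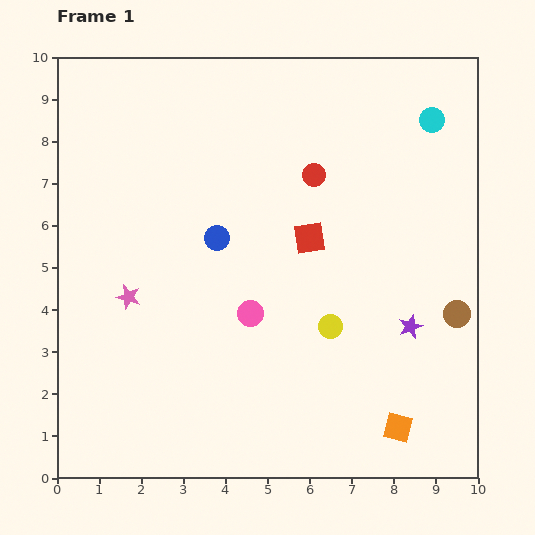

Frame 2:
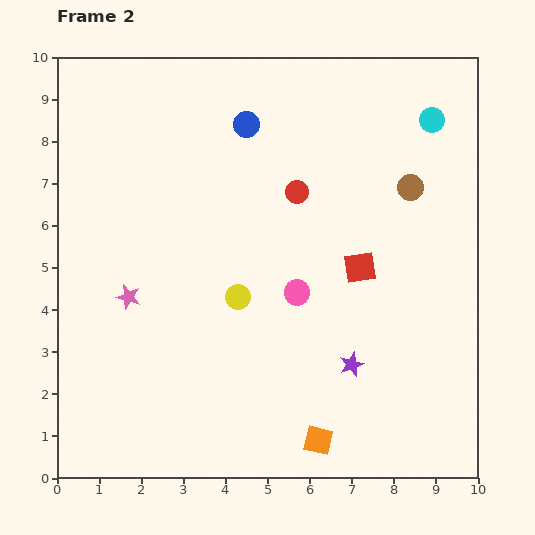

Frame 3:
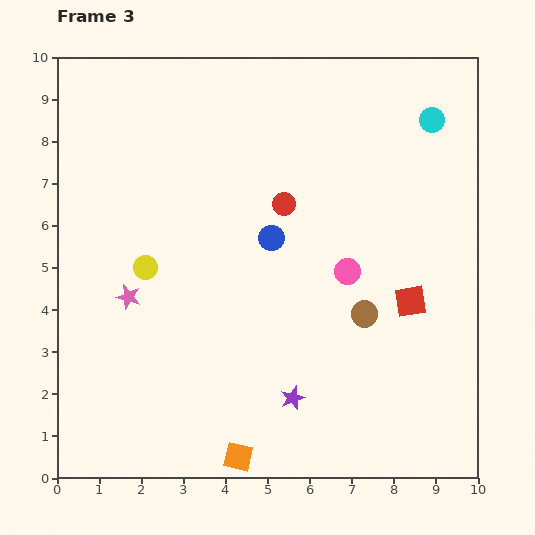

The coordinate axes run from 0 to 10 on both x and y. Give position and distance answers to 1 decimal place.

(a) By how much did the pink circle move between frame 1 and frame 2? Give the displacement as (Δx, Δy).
(1.1, 0.5)

The pink circle was at (4.6, 3.9) in frame 1 and (5.7, 4.4) in frame 2.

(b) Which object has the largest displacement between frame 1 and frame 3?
the yellow circle

(moved 4.6; next 3.9)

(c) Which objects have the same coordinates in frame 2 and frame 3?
the cyan circle, the pink star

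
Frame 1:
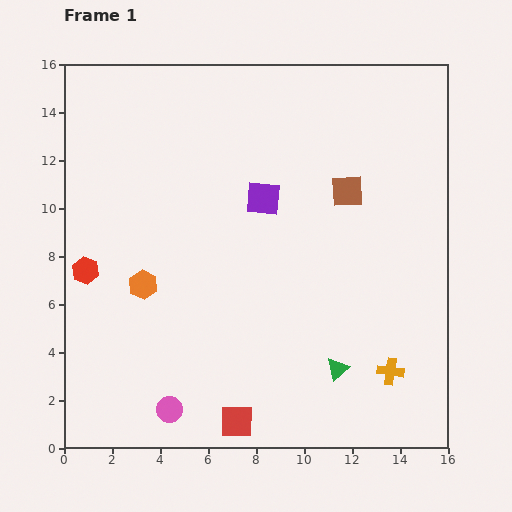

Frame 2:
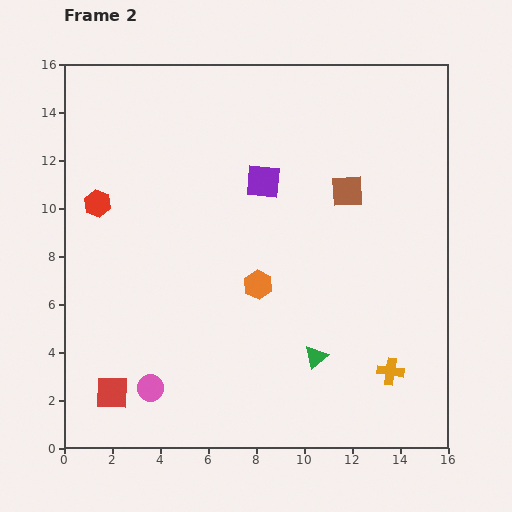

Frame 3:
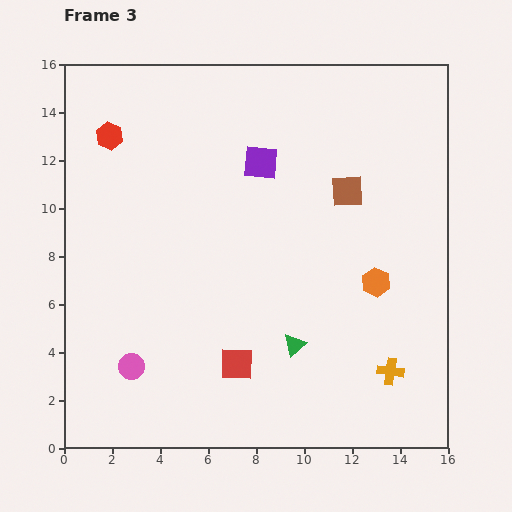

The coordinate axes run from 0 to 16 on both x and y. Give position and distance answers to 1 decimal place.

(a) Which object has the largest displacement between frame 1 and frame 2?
the red square

(moved 5.3; next 4.8)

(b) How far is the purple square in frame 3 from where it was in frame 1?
1.5

The purple square moved from (8.3, 10.4) to (8.2, 11.9), a distance of √(0.1² + 1.5²) ≈ 1.5.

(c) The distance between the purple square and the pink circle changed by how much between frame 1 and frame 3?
+0.5

Distance in frame 1: 9.6. Distance in frame 3: 10.1.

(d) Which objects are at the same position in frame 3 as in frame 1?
the orange cross, the brown square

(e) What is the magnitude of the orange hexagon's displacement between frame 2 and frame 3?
4.9

The orange hexagon moved from (8.1, 6.8) to (13.0, 6.9), a distance of √(4.9² + 0.1²) ≈ 4.9.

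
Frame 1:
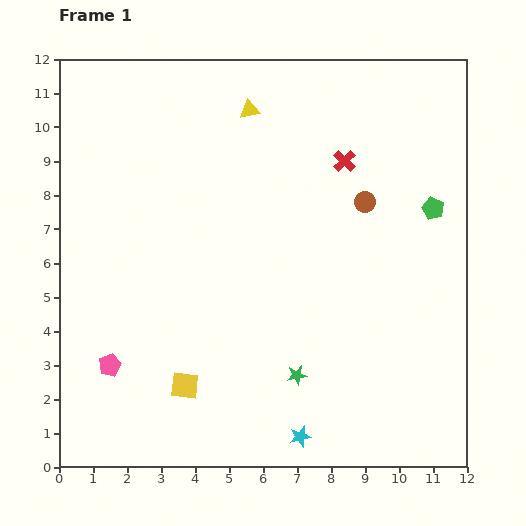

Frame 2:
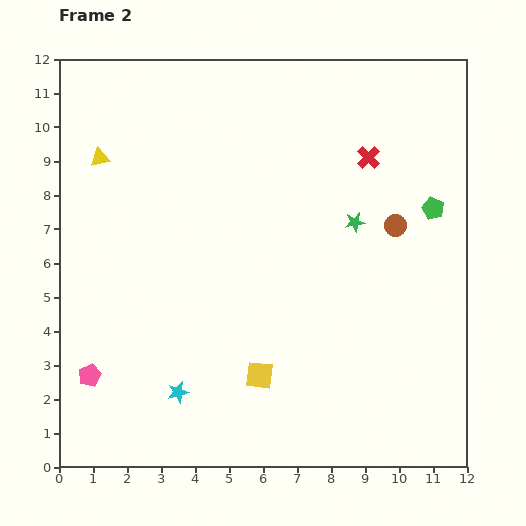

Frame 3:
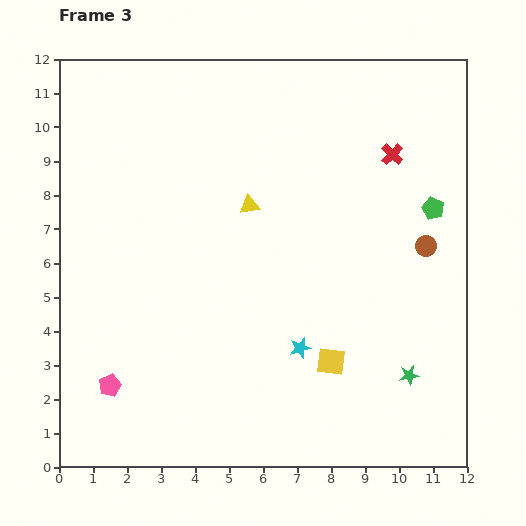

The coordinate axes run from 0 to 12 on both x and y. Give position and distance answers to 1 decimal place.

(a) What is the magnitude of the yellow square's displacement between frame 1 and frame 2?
2.2

The yellow square moved from (3.7, 2.4) to (5.9, 2.7), a distance of √(2.2² + 0.3²) ≈ 2.2.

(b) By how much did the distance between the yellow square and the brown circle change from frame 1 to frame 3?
-3.2

Distance in frame 1: 7.6. Distance in frame 3: 4.4.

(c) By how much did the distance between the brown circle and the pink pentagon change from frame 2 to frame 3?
+0.2

Distance in frame 2: 10.0. Distance in frame 3: 10.2.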